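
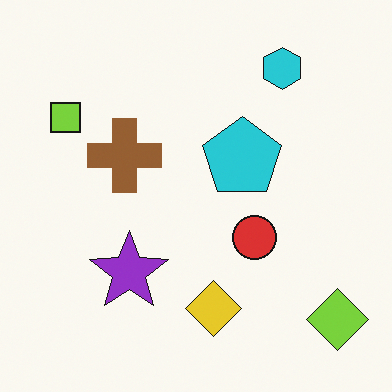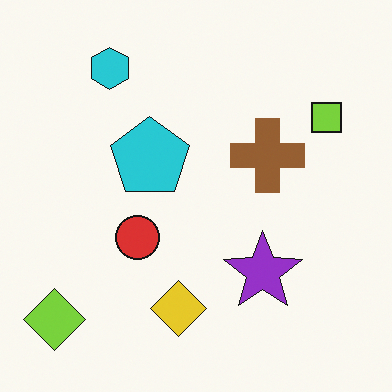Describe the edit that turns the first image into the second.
It was flipped horizontally (left ↔ right).

The lime diamond is in the bottom-right of the first image and the bottom-left of the second — shapes on opposite sides of the vertical midline have swapped in a mirror flip.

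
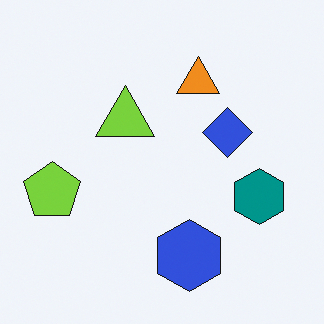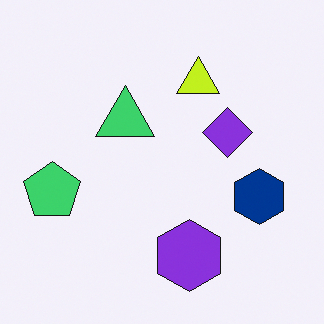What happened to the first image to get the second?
The image was hue-shifted by a small amount.

Every shape's color has rotated by the same amount around the hue wheel — a uniform hue shift.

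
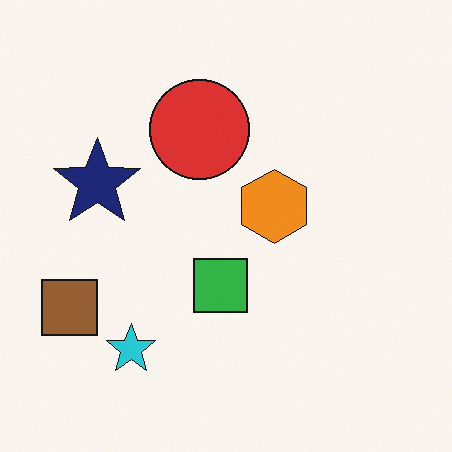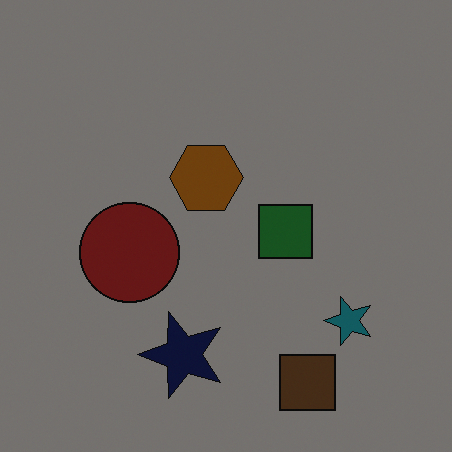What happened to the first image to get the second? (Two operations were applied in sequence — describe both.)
This is the original image darkened a lot, then rotated 90° counter-clockwise.

Every pixel — background and shapes alike — is uniformly darkened. The brown square sits in the bottom-left of the first image and the bottom-right of the second — consistent with a whole-image 90° counter-clockwise rotation.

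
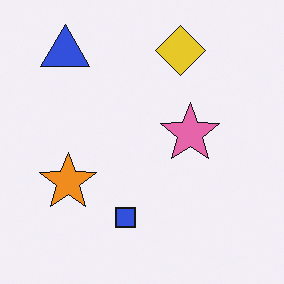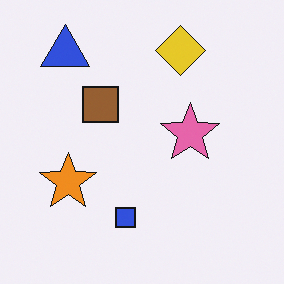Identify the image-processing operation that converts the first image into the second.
The image was overlaid with an additional brown square.

A brown square appears in the second image that is absent from the first.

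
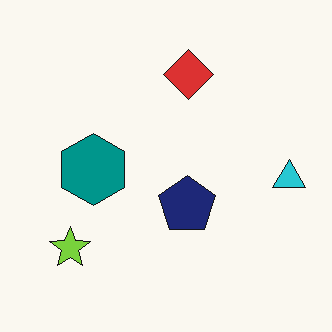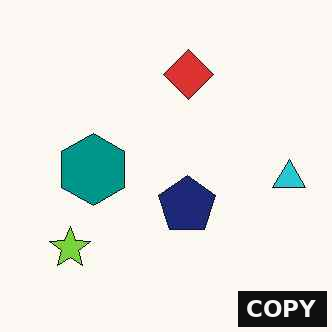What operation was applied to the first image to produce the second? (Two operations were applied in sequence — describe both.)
It was given moderate JPEG compression, then watermarked with the text "COPY" in the lower-right corner.

Blocky 8×8 compression artifacts appear around shape edges and the flat background shows ringing — characteristic JPEG degradation. A dark label reading "COPY" appears in the lower-right corner.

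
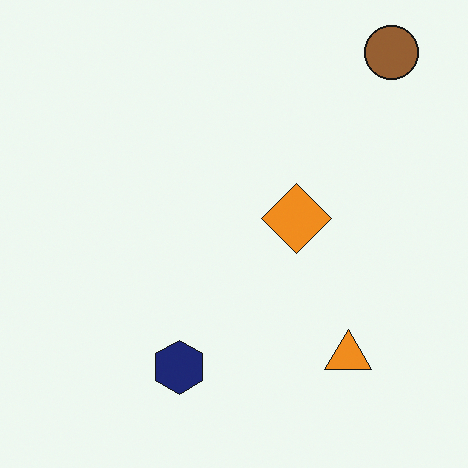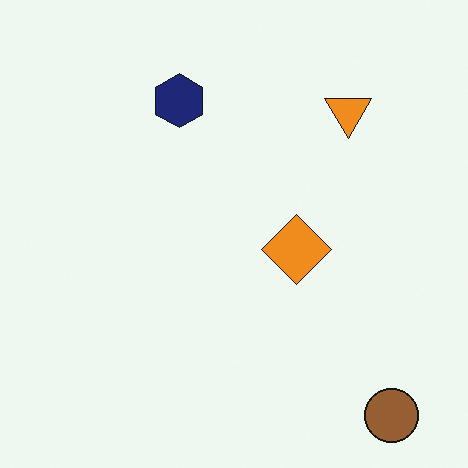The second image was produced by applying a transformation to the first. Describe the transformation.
The transformation is: flipped vertically (top ↔ bottom).

The brown circle is in the top-right of the first image and the bottom-right of the second — shapes on opposite sides of the horizontal midline have swapped in a mirror flip.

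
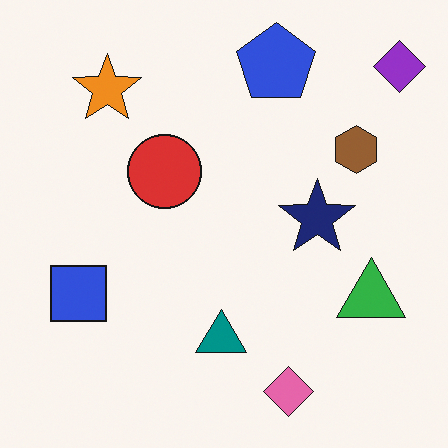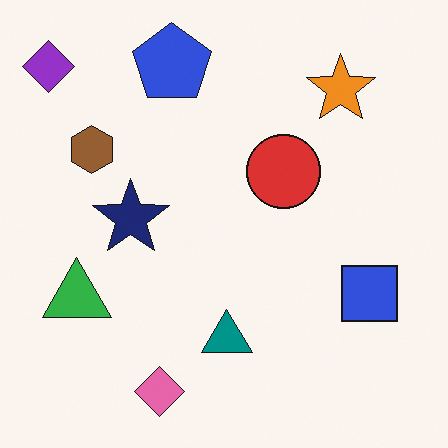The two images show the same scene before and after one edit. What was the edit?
The image was flipped horizontally (left ↔ right).

The purple diamond is in the top-right of the first image and the top-left of the second — shapes on opposite sides of the vertical midline have swapped in a mirror flip.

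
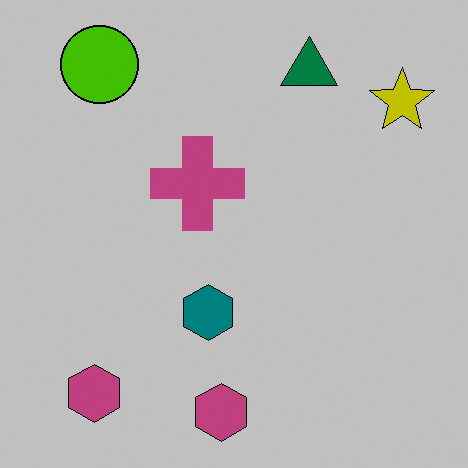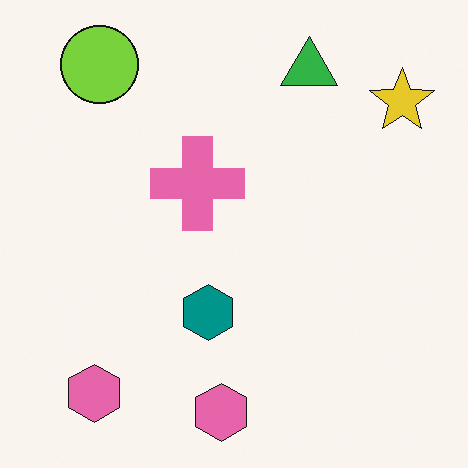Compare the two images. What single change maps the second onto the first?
It was aggressively posterized.

Each flat color has snapped to a coarser quantized level — most visibly, the near-white background has dropped to a flat grey.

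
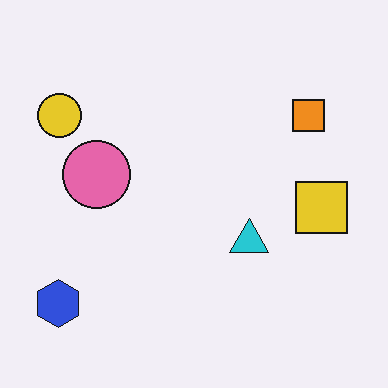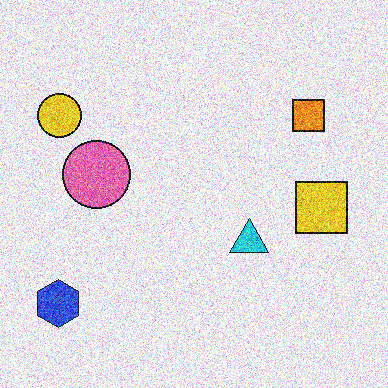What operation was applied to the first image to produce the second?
Degraded with a thick layer of grain.

Random speckle covers the whole image, including the flat background.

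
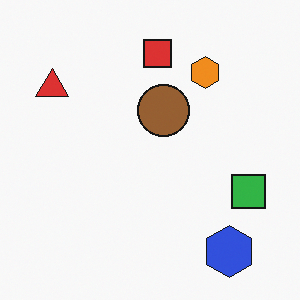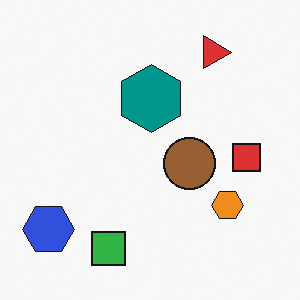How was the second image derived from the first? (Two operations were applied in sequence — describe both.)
The image was rotated 90° clockwise, then overlaid with an additional teal hexagon.

The blue hexagon sits in the bottom-right of the first image and the bottom-left of the second — consistent with a whole-image 90° clockwise rotation. A teal hexagon appears in the second image that is absent from the first.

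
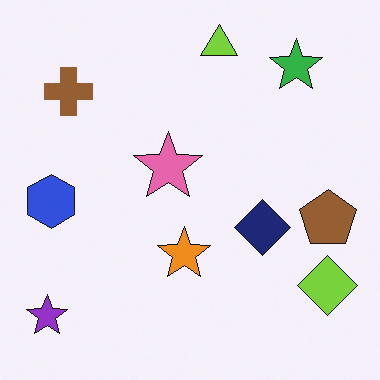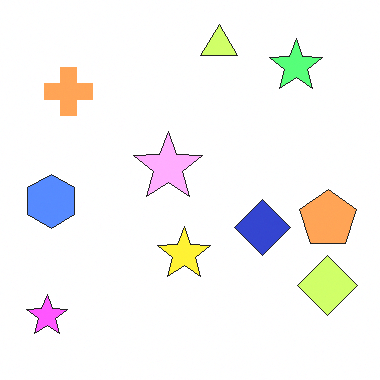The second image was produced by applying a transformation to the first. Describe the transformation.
This is the original image substantially brightened.

Every pixel — background and shapes alike — is uniformly brightened.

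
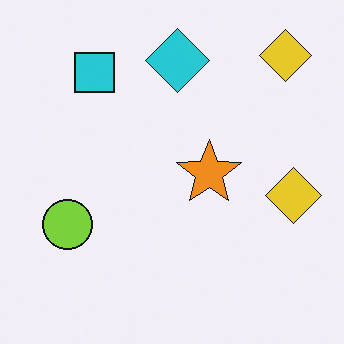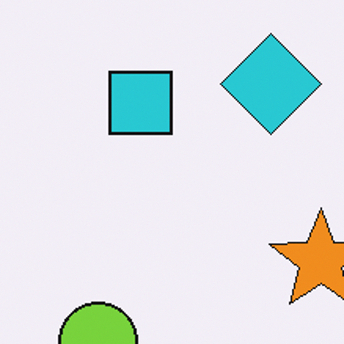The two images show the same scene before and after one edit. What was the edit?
It was cropped to a modestly smaller region and rescaled.

The visible shapes are larger and the field of view is narrower; shapes near the original edges may be partly or wholly outside the frame — a crop-and-rescale.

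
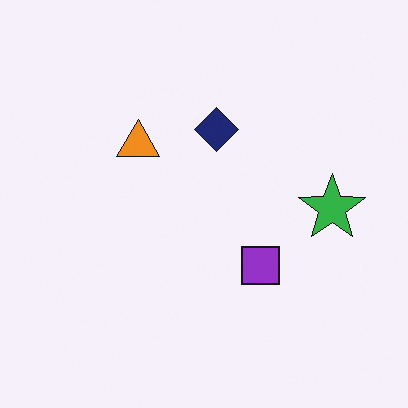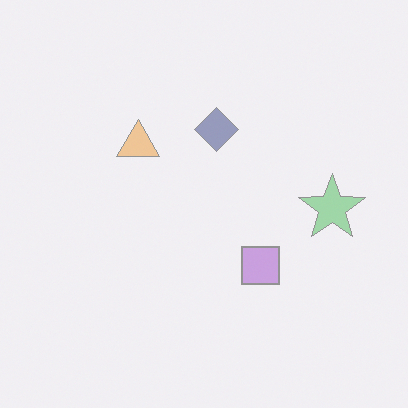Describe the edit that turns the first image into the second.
This is the original image washed out (contrast reduced).

Tones are pushed toward mid-grey across the whole image — a global contrast change.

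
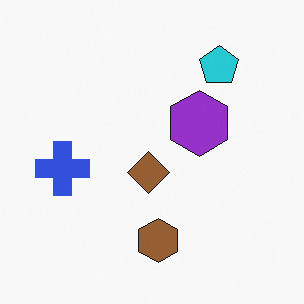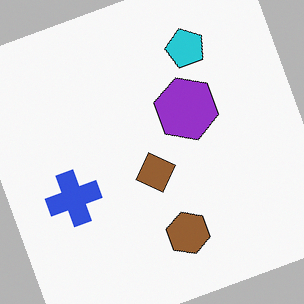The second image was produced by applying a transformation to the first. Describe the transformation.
The image was rotated counter-clockwise by a moderate amount.

Every shape is tilted by the same angle and the image corners show triangular fill wedges — a whole-image rotation by a non-right angle.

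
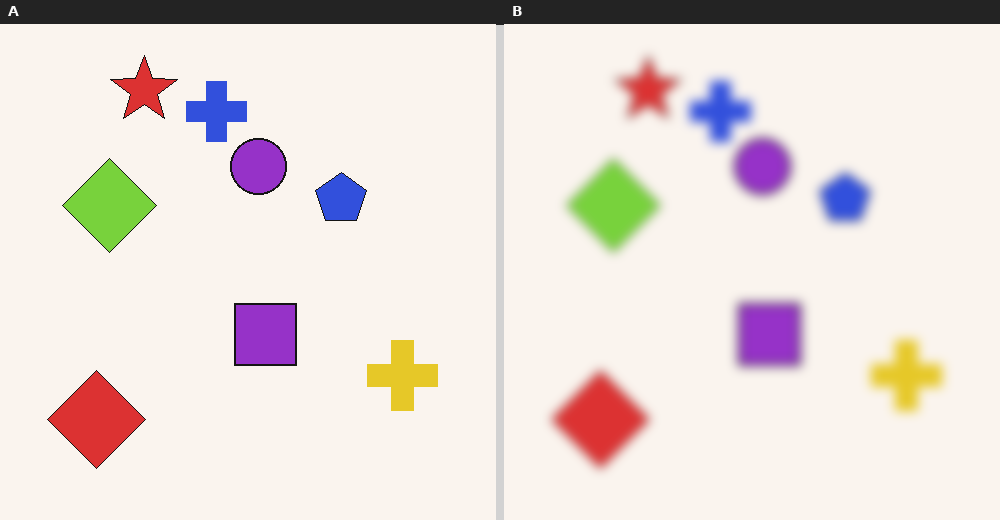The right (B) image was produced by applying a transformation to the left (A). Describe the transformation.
The right (B) image is the left (A) strongly gaussian-blurred.

Shape edges and outlines are uniformly softened across the whole image.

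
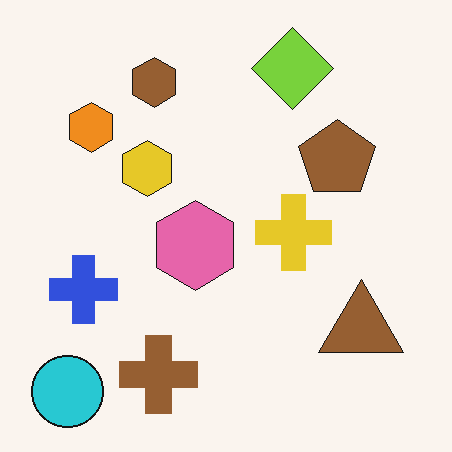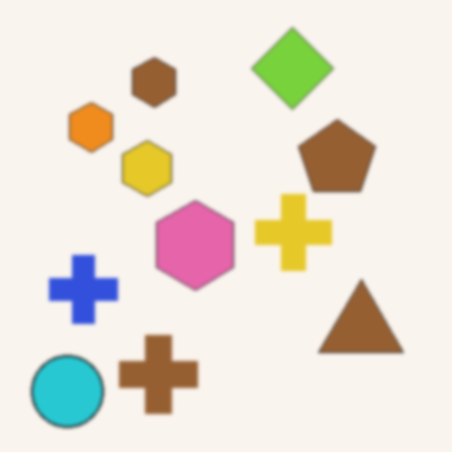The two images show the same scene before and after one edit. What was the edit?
It was slightly softened.

Shape edges and outlines are uniformly softened across the whole image.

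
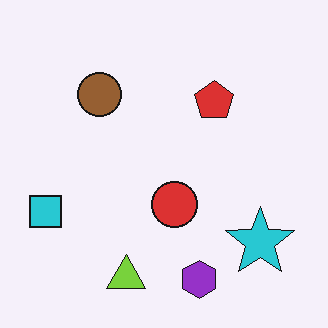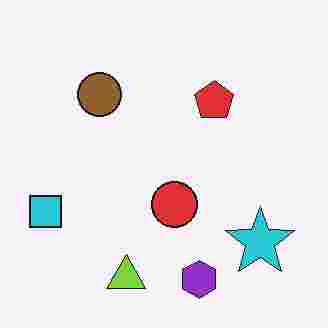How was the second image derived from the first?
Degraded with heavy JPEG compression.

Blocky 8×8 compression artifacts appear around shape edges and the flat background shows ringing — characteristic JPEG degradation.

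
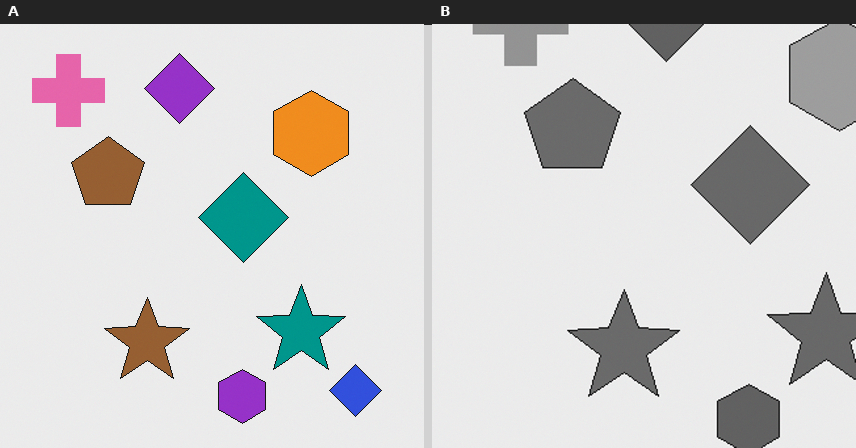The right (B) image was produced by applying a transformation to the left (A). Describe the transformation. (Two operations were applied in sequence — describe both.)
The right (B) image is the left (A) cropped to a modestly smaller region and rescaled, then converted to grayscale.

The visible shapes are larger and the field of view is narrower; shapes near the original edges may be partly or wholly outside the frame — a crop-and-rescale. All color is removed — every shape is now a shade of grey.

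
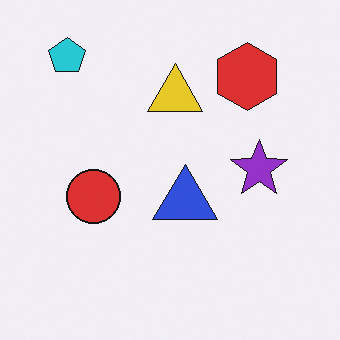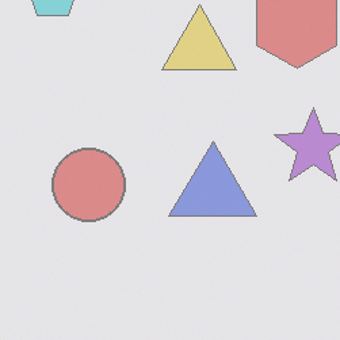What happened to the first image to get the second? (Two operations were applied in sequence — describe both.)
The second image is the first cropped to a modestly smaller region and rescaled, then washed out (contrast reduced).

The visible shapes are larger and the field of view is narrower; shapes near the original edges may be partly or wholly outside the frame — a crop-and-rescale. Tones are pushed toward mid-grey across the whole image — a global contrast change.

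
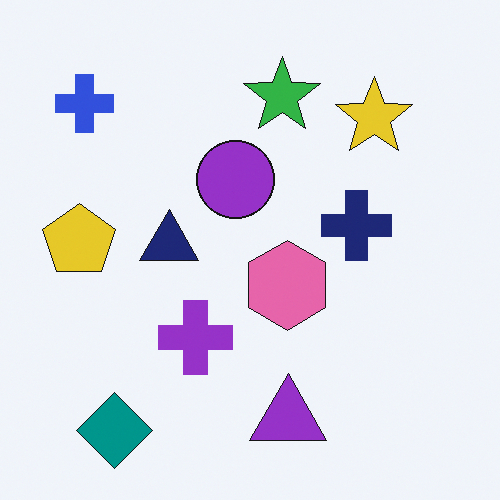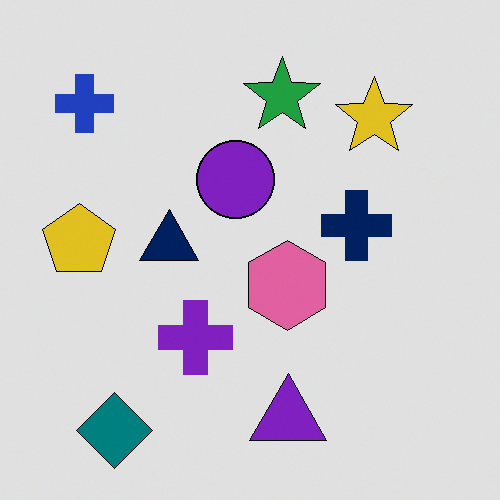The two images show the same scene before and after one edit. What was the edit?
This is the original image posterized to a reduced palette.

Each flat color has snapped to a coarser quantized level — most visibly, the near-white background has dropped to a flat grey.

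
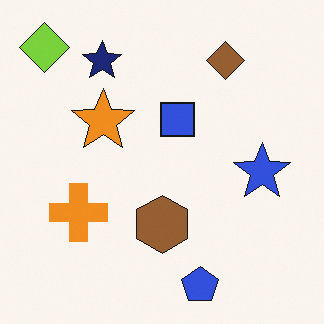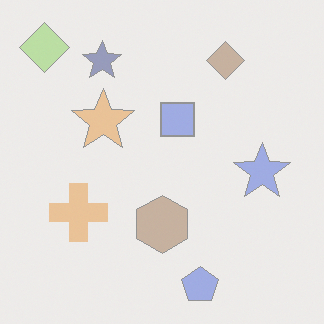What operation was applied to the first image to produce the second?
The image was given much lower contrast.

Tones are pushed toward mid-grey across the whole image — a global contrast change.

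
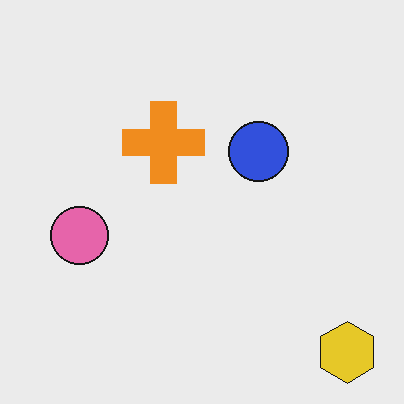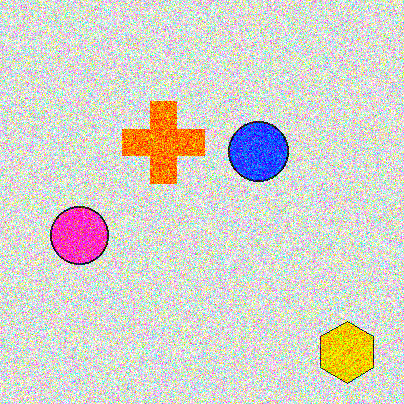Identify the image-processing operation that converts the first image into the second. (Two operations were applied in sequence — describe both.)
The transformation is: degraded with strong gaussian noise, then made much more vivid (saturation change).

Random speckle covers the whole image, including the flat background. All colors are more vivid — a global saturation change.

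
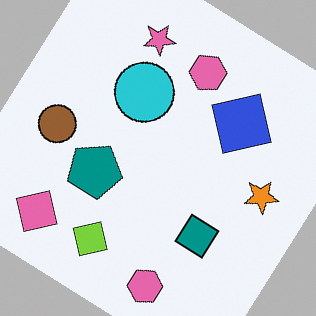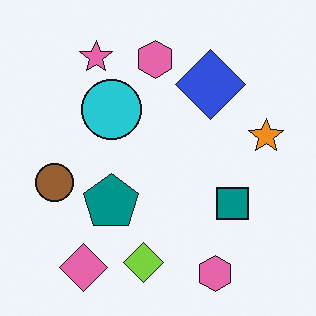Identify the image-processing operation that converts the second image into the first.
It was rotated clockwise by a large amount — several tens of degrees.

Every shape is tilted by the same angle and the image corners show triangular fill wedges — a whole-image rotation by a non-right angle.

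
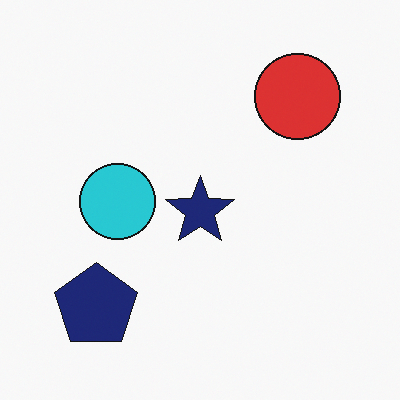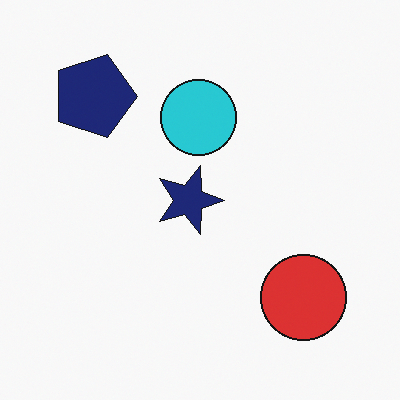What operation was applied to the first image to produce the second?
This is the original image rotated 90° clockwise.

The navy pentagon sits in the bottom-left of the first image and the top-left of the second — consistent with a whole-image 90° clockwise rotation.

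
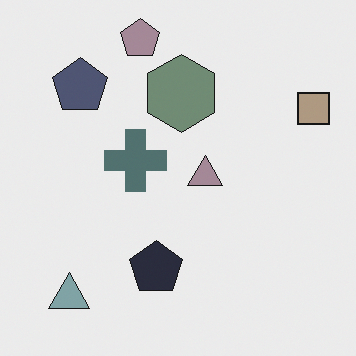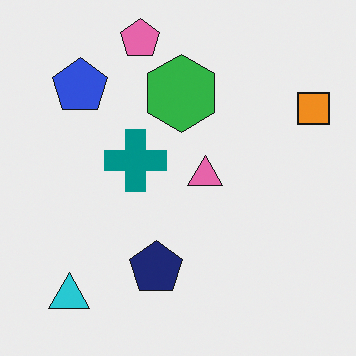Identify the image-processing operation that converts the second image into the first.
It was heavily desaturated.

All colors are more muted and greyish — a global saturation change.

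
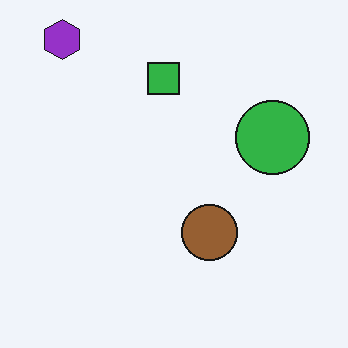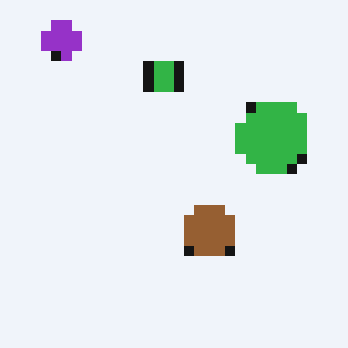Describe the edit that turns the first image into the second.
The second image is the first coarsely pixelated.

Shapes are reduced to large square blocks; fine edges and outlines are lost — a downscale-then-upscale (mosaic) effect.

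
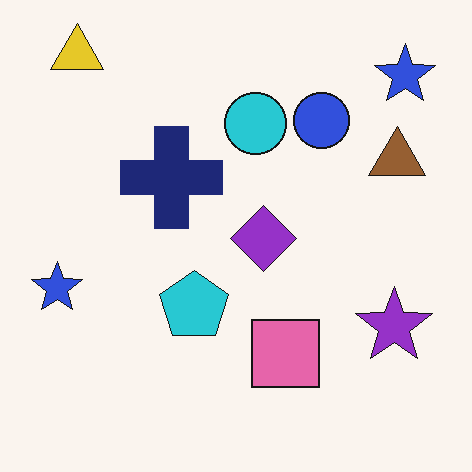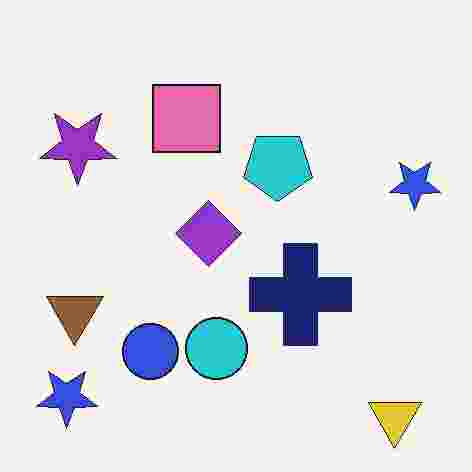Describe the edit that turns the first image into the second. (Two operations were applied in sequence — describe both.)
Rotated 180°, then degraded with heavy JPEG compression.

The yellow triangle sits in the top-left of the first image and the bottom-right of the second — consistent with a whole-image 180° rotation. Blocky 8×8 compression artifacts appear around shape edges and the flat background shows ringing — characteristic JPEG degradation.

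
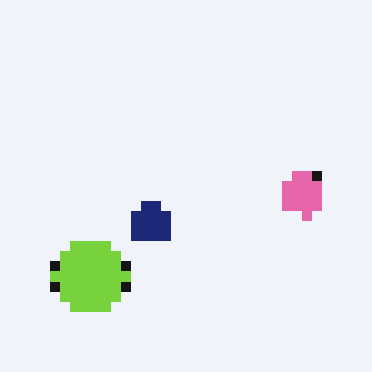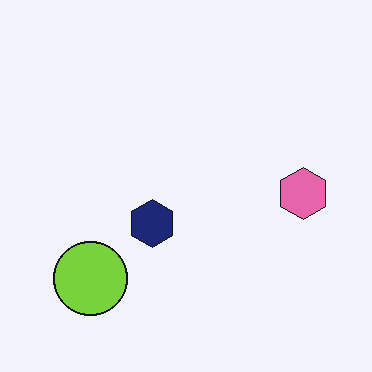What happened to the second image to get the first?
Coarsely pixelated.

Shapes are reduced to large square blocks; fine edges and outlines are lost — a downscale-then-upscale (mosaic) effect.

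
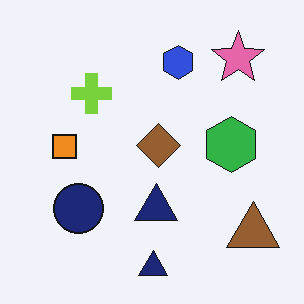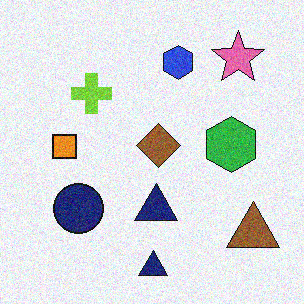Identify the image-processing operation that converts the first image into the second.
This is the original image degraded with visible gaussian noise.

Random speckle covers the whole image, including the flat background.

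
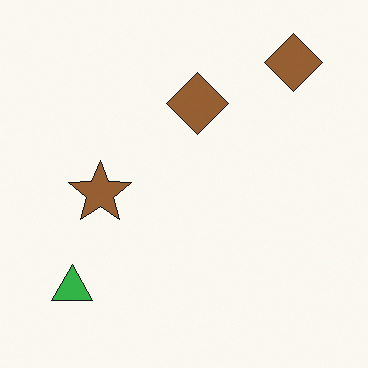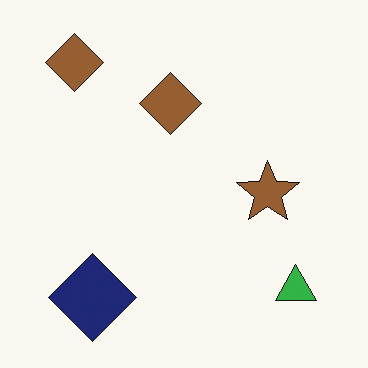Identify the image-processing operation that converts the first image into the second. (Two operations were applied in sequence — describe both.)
The transformation is: flipped horizontally (left ↔ right), then overlaid with an additional navy diamond.

The green triangle is in the bottom-left of the first image and the bottom-right of the second — shapes on opposite sides of the vertical midline have swapped in a mirror flip. A navy diamond appears in the second image that is absent from the first.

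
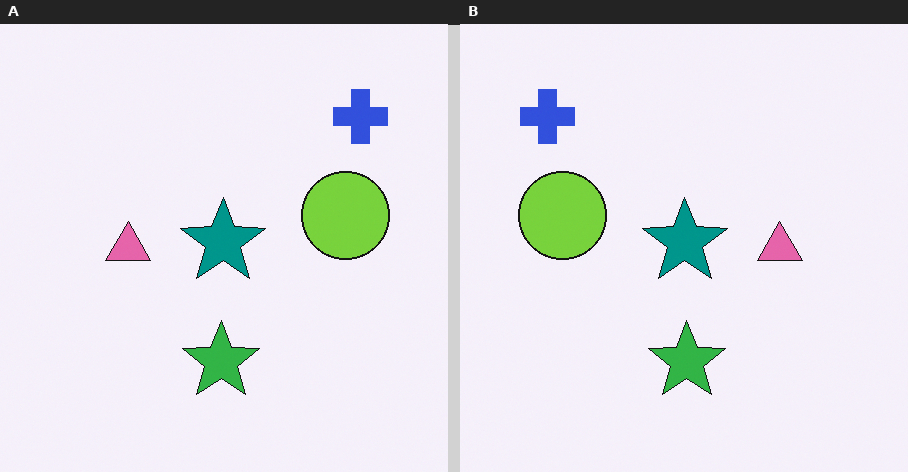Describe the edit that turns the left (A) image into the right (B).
Flipped horizontally (left ↔ right).

The blue cross is in the top-right of the left (A) image and the top-left of the right (B) — shapes on opposite sides of the vertical midline have swapped in a mirror flip.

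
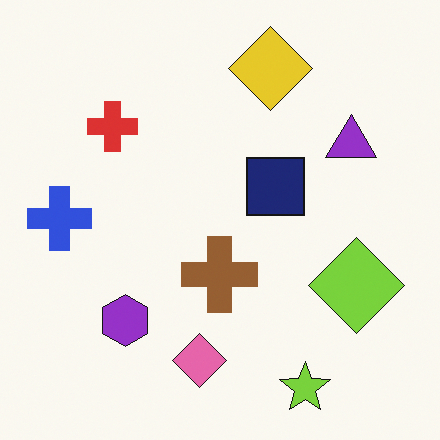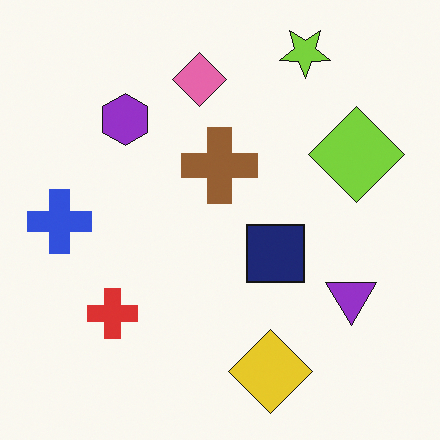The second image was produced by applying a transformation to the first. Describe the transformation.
The second image is the first flipped vertically (top ↔ bottom).

The lime star is in the bottom-right of the first image and the top-right of the second — shapes on opposite sides of the horizontal midline have swapped in a mirror flip.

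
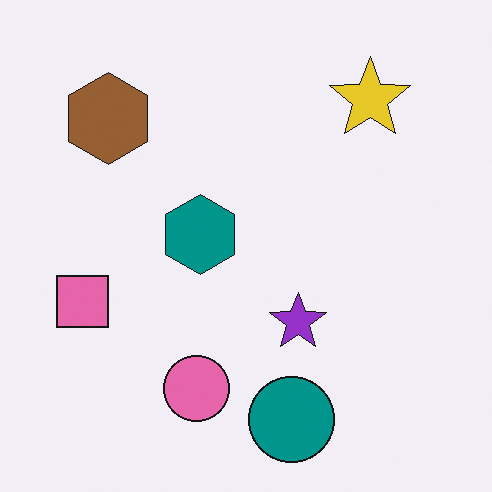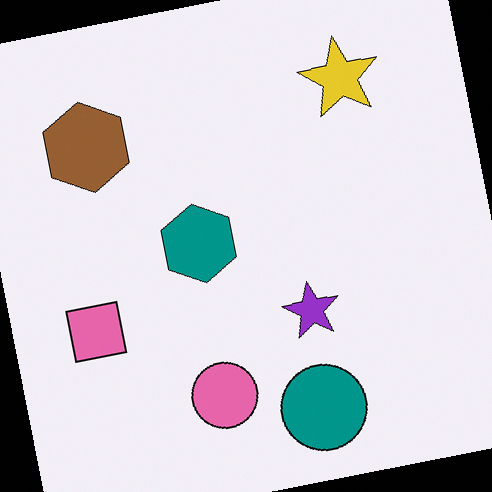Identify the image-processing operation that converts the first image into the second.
The transformation is: rotated counter-clockwise by a small amount.

Every shape is tilted by the same angle and the image corners show triangular fill wedges — a whole-image rotation by a non-right angle.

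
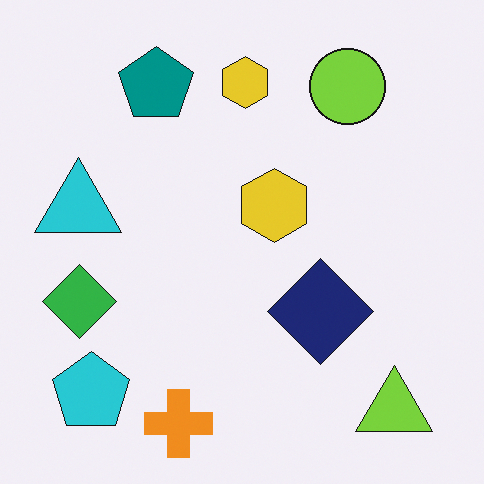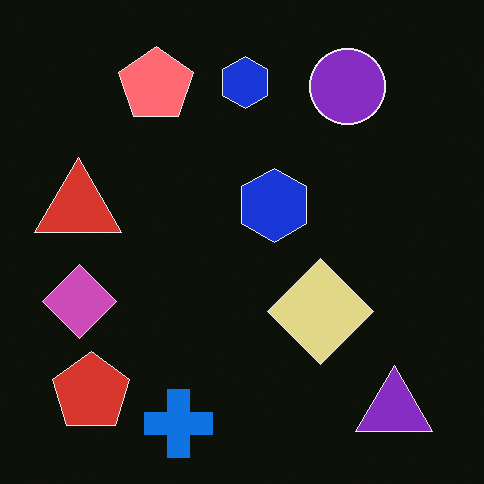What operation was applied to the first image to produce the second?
The transformation is: color-inverted (negative).

The light background has become dark and every shape's color is its complement — a photographic negative.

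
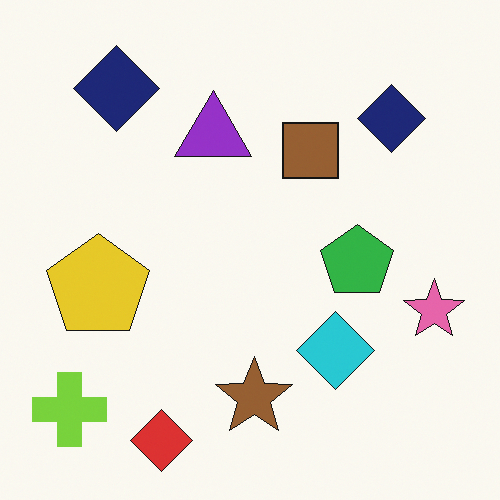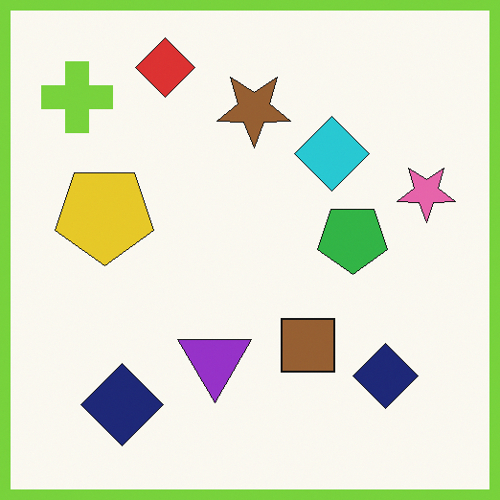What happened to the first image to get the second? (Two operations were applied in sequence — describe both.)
This is the original image flipped vertically (top ↔ bottom), then framed with a lime border.

The red diamond is in the bottom-left of the first image and the top-left of the second — shapes on opposite sides of the horizontal midline have swapped in a mirror flip. A solid lime frame runs around the edge of the second image, with the content slightly shrunk inside it.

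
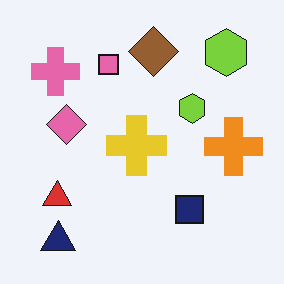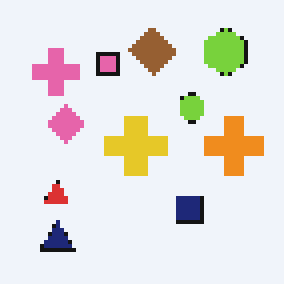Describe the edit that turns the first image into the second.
It was lightly pixelated (a mild mosaic effect).

Shapes are reduced to large square blocks; fine edges and outlines are lost — a downscale-then-upscale (mosaic) effect.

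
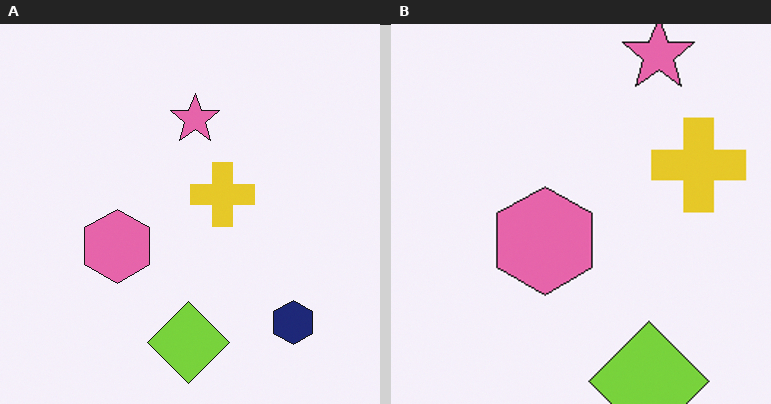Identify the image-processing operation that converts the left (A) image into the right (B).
The transformation is: cropped slightly and scaled back up.

The visible shapes are larger and the field of view is narrower; shapes near the original edges may be partly or wholly outside the frame — a crop-and-rescale.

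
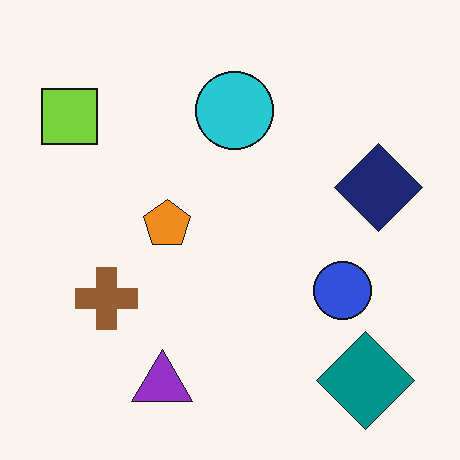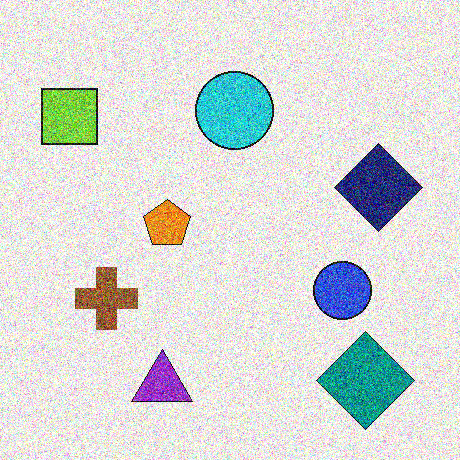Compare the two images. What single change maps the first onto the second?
The transformation is: degraded with heavy additive noise.

Random speckle covers the whole image, including the flat background.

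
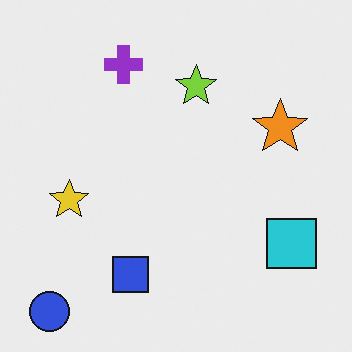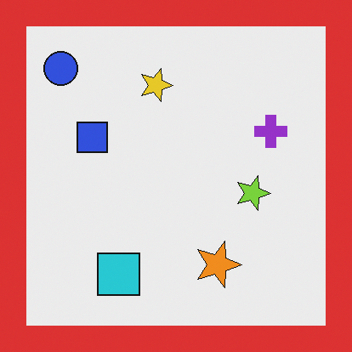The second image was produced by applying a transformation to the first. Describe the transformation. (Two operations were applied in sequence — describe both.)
The second image is the first rotated 90° clockwise, then framed with a red border.

The blue circle sits in the bottom-left of the first image and the top-left of the second — consistent with a whole-image 90° clockwise rotation. A solid red frame runs around the edge of the second image, with the content slightly shrunk inside it.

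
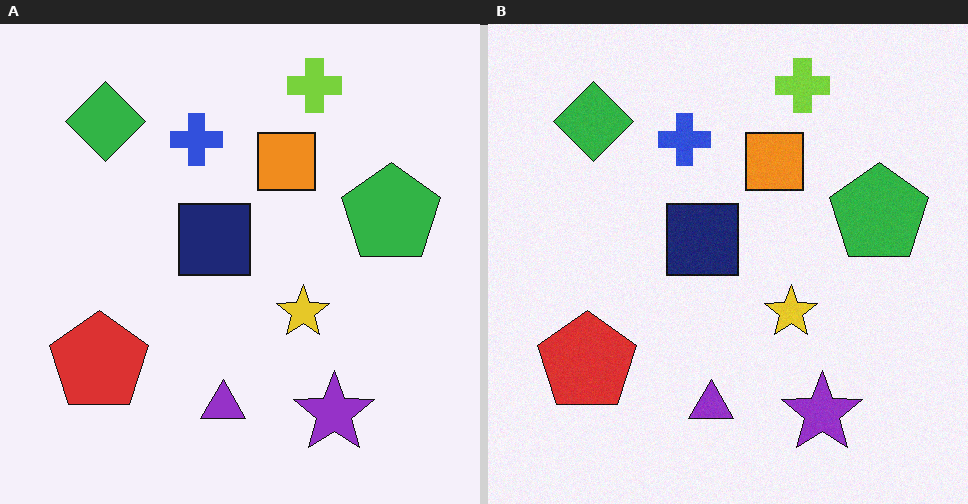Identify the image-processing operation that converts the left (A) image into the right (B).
The image was degraded with subtle gaussian noise.

Random speckle covers the whole image, including the flat background.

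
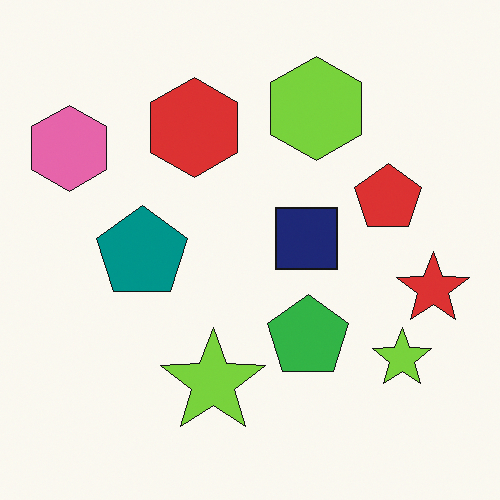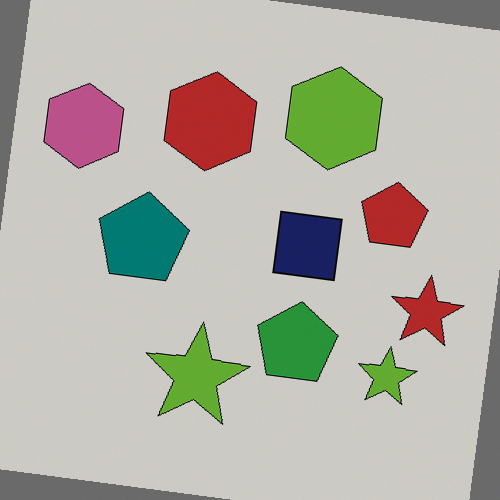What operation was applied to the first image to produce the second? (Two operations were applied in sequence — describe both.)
The second image is the first rotated clockwise by a small amount, then slightly darkened.

Every shape is tilted by the same angle and the image corners show triangular fill wedges — a whole-image rotation by a non-right angle. Every pixel — background and shapes alike — is uniformly darkened.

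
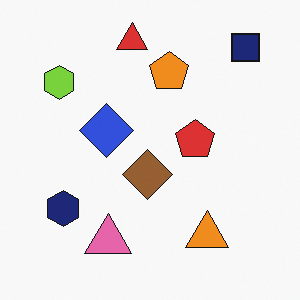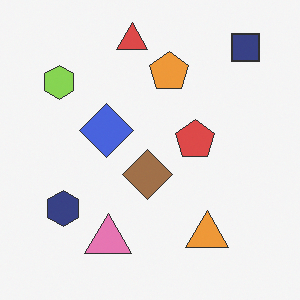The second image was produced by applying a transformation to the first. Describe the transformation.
It was given slightly reduced contrast.

Tones are pushed toward mid-grey across the whole image — a global contrast change.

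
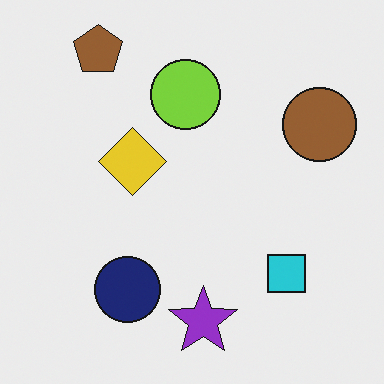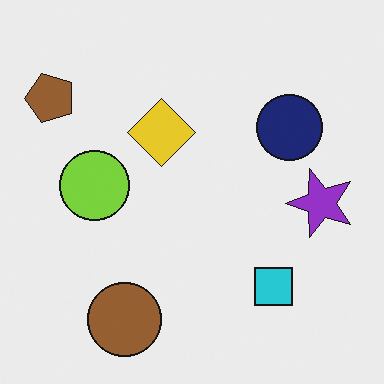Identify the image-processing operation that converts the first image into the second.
It was transposed (reflected across the top-left ↔ bottom-right diagonal).

Shapes have swapped their row and column positions — what was in the top-right is now in the bottom-left — a diagonal reflection.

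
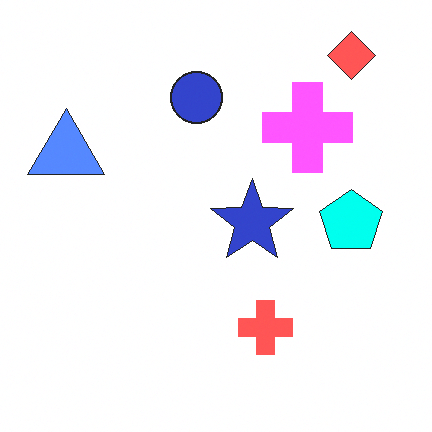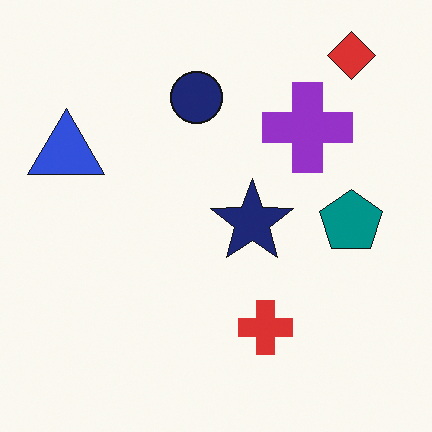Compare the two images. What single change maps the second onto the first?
The first image is the second substantially brightened.

Every pixel — background and shapes alike — is uniformly brightened.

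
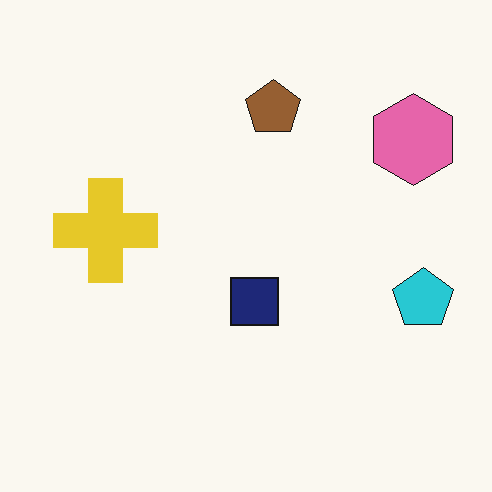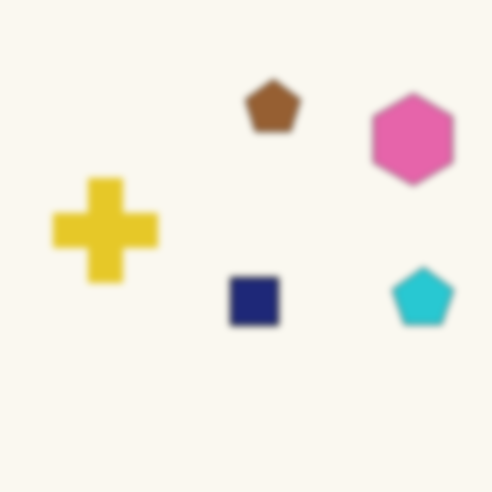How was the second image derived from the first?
It was moderately blurred.

Shape edges and outlines are uniformly softened across the whole image.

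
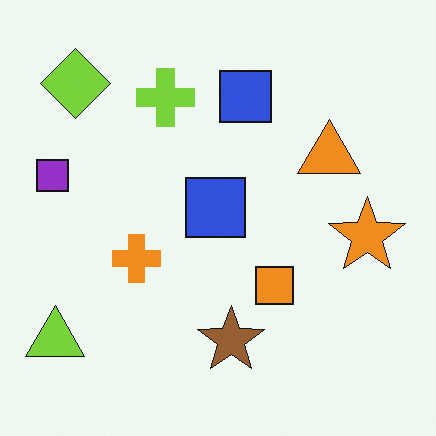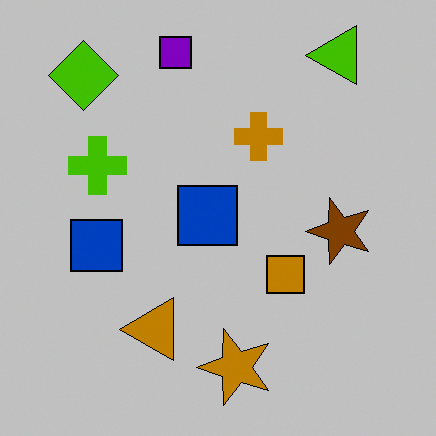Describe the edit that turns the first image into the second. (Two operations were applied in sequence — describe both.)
Aggressively posterized, then transposed (reflected across the top-left ↔ bottom-right diagonal).

Each flat color has snapped to a coarser quantized level — most visibly, the near-white background has dropped to a flat grey. Shapes have swapped their row and column positions — what was in the top-right is now in the bottom-left — a diagonal reflection.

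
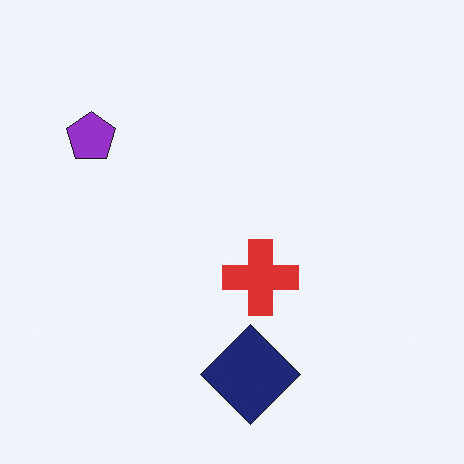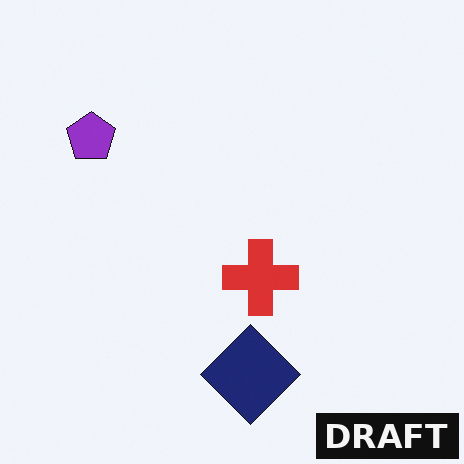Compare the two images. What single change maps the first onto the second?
The second image is the first watermarked with the text "DRAFT" in the lower-right corner.

A dark label reading "DRAFT" appears in the lower-right corner.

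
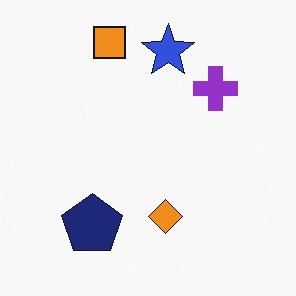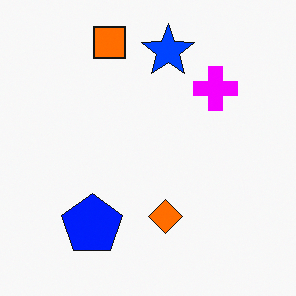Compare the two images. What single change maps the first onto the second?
The second image is the first heavily oversaturated.

All colors are more vivid — a global saturation change.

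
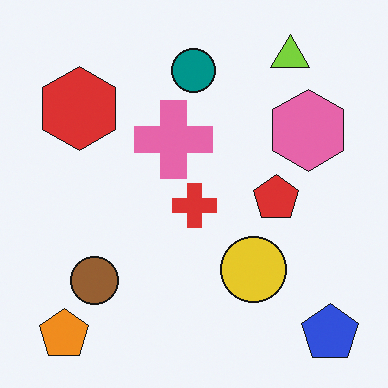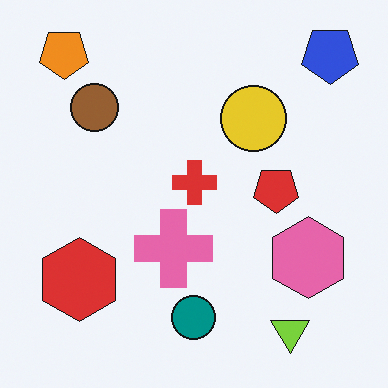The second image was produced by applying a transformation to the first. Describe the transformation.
It was flipped vertically (top ↔ bottom).

The orange pentagon is in the bottom-left of the first image and the top-left of the second — shapes on opposite sides of the horizontal midline have swapped in a mirror flip.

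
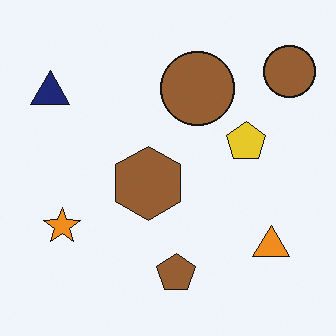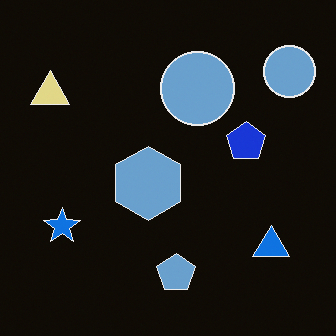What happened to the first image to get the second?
It was color-inverted (negative).

The light background has become dark and every shape's color is its complement — a photographic negative.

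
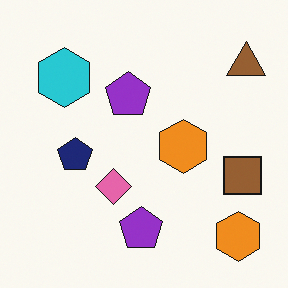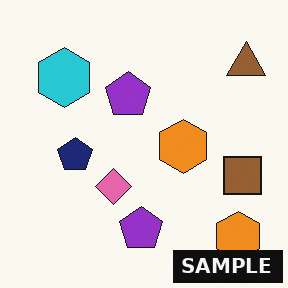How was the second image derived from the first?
The image was watermarked with the text "SAMPLE" in the lower-right corner.

A dark label reading "SAMPLE" appears in the lower-right corner.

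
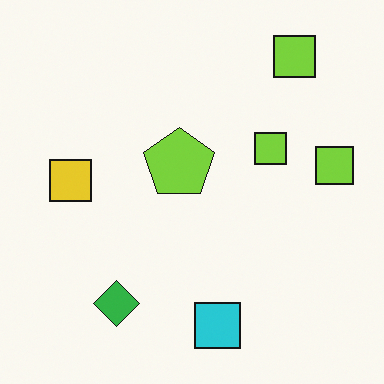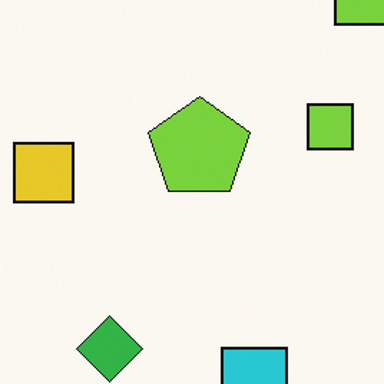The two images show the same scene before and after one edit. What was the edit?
This is the original image cropped slightly and scaled back up.

The visible shapes are larger and the field of view is narrower; shapes near the original edges may be partly or wholly outside the frame — a crop-and-rescale.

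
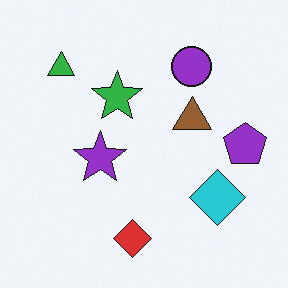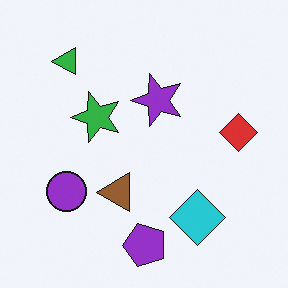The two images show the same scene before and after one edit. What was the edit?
This is the original image transposed (reflected across the top-left ↔ bottom-right diagonal).

Shapes have swapped their row and column positions — what was in the top-right is now in the bottom-left — a diagonal reflection.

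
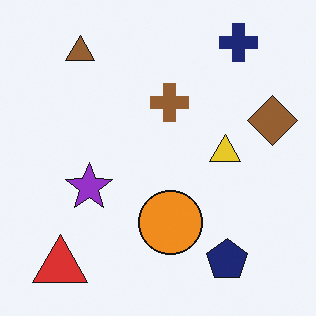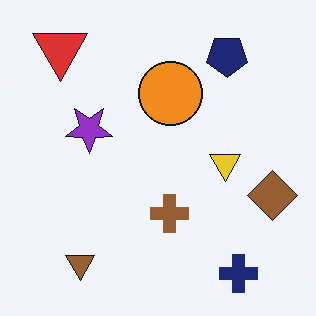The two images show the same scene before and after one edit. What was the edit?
The second image is the first flipped vertically (top ↔ bottom).

The navy cross is in the top-right of the first image and the bottom-right of the second — shapes on opposite sides of the horizontal midline have swapped in a mirror flip.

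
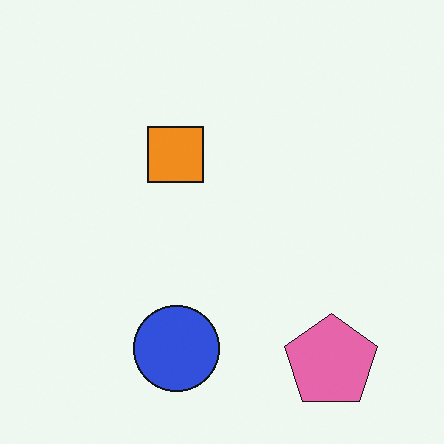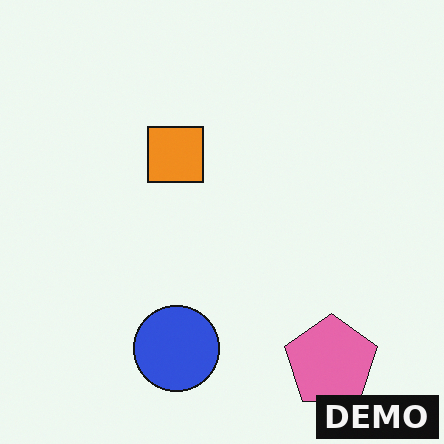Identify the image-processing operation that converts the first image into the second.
The image was watermarked with the text "DEMO" in the lower-right corner.

A dark label reading "DEMO" appears in the lower-right corner.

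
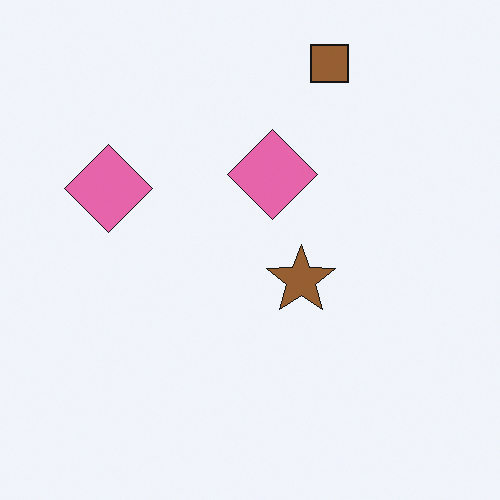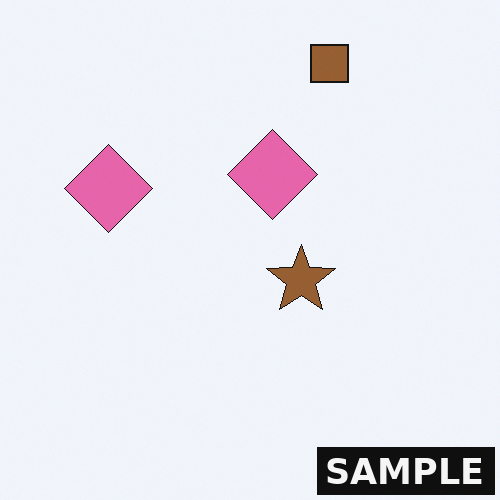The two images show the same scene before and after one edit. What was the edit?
The transformation is: watermarked with the text "SAMPLE" in the lower-right corner.

A dark label reading "SAMPLE" appears in the lower-right corner.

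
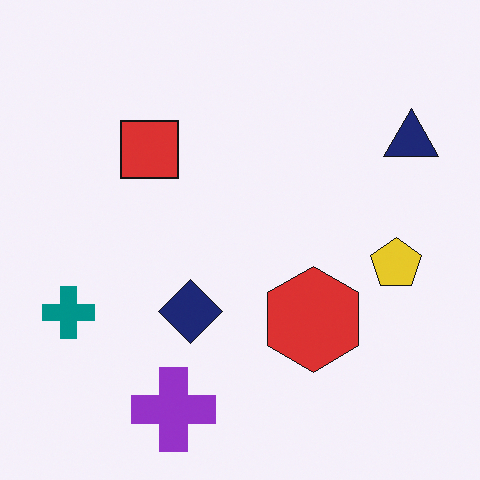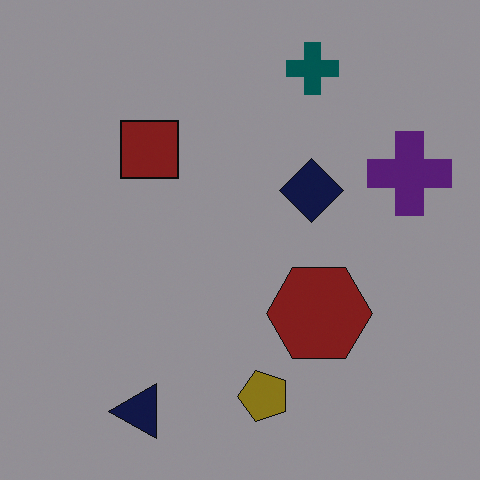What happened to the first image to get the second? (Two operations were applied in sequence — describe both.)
The image was substantially darkened, then transposed (reflected across the top-left ↔ bottom-right diagonal).

Every pixel — background and shapes alike — is uniformly darkened. Shapes have swapped their row and column positions — what was in the top-right is now in the bottom-left — a diagonal reflection.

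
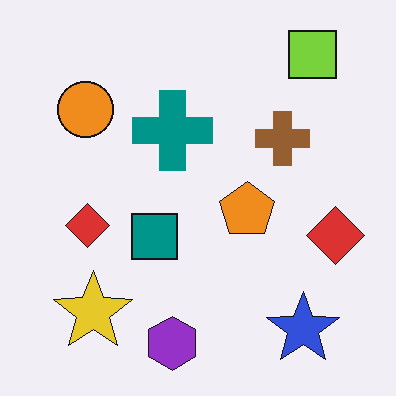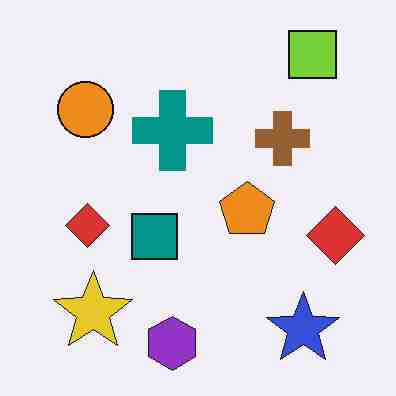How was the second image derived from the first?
The second image is the first degraded with heavy JPEG compression.

Blocky 8×8 compression artifacts appear around shape edges and the flat background shows ringing — characteristic JPEG degradation.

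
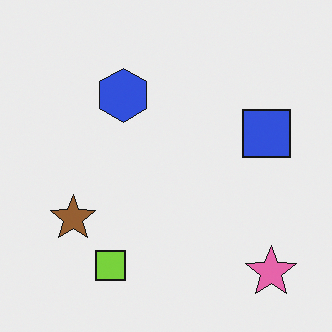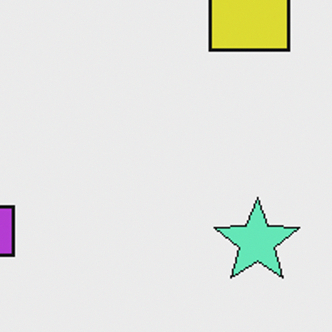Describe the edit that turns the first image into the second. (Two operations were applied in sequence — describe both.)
Hue-shifted by a large amount, then cropped to a noticeably smaller region and rescaled.

Every shape's color has rotated by the same amount around the hue wheel — a uniform hue shift. The visible shapes are larger and the field of view is narrower; shapes near the original edges may be partly or wholly outside the frame — a crop-and-rescale.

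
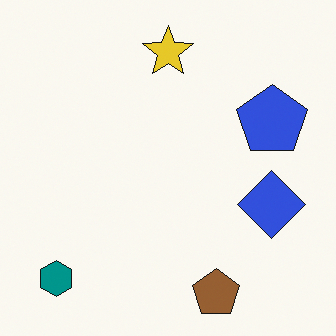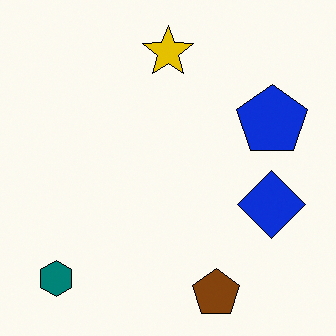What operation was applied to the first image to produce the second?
It was given slightly increased contrast.

Tones are pushed away from mid-grey across the whole image — a global contrast change.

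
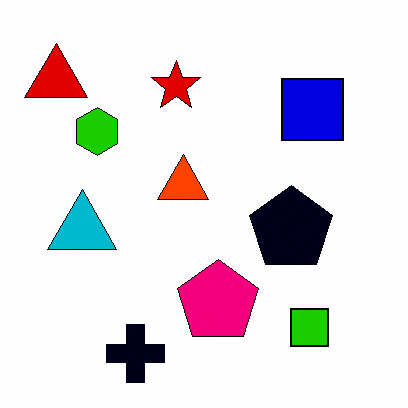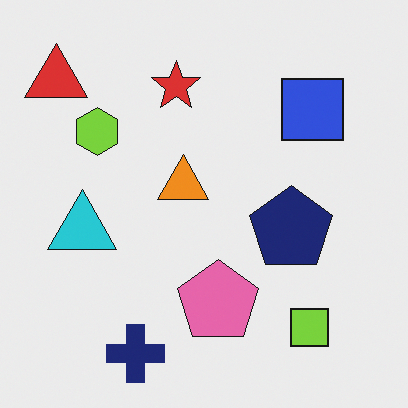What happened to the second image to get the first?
This is the original image boosted in contrast.

Tones are pushed away from mid-grey across the whole image — a global contrast change.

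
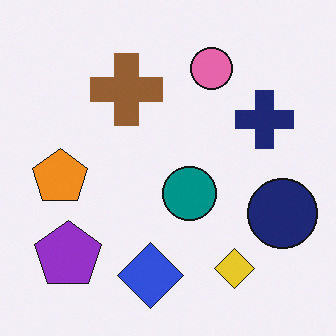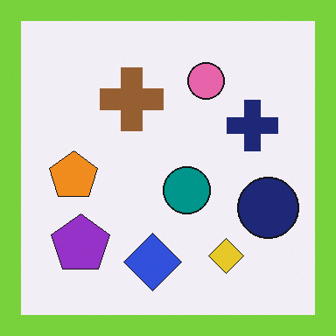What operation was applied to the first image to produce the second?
The transformation is: framed with a lime border.

A solid lime frame runs around the edge of the second image, with the content slightly shrunk inside it.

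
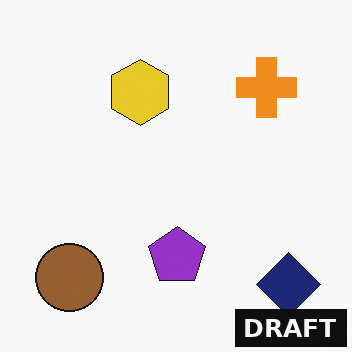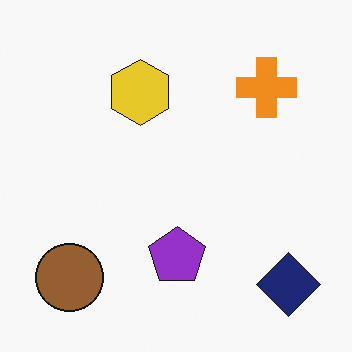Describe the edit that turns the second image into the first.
The image was watermarked with the text "DRAFT" in the lower-right corner.

A dark label reading "DRAFT" appears in the lower-right corner.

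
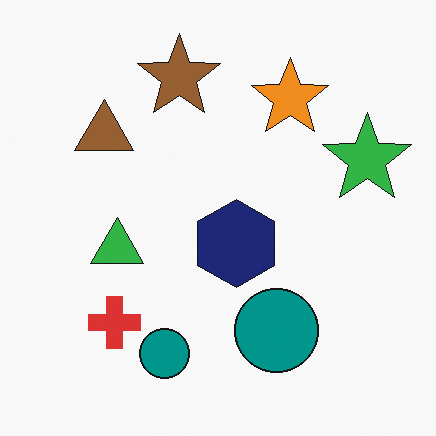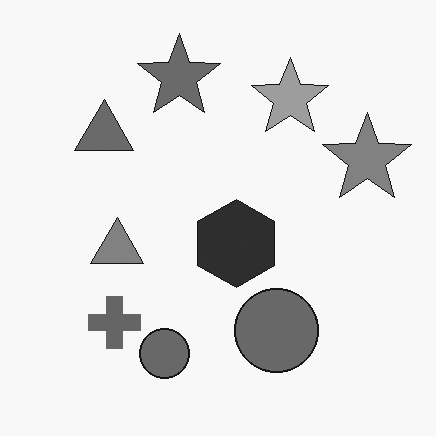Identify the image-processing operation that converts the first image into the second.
The transformation is: converted to grayscale.

All color is removed — every shape is now a shade of grey.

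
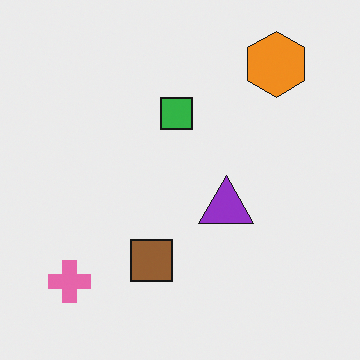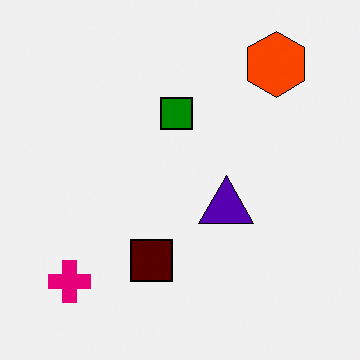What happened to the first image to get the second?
Boosted in contrast.

Tones are pushed away from mid-grey across the whole image — a global contrast change.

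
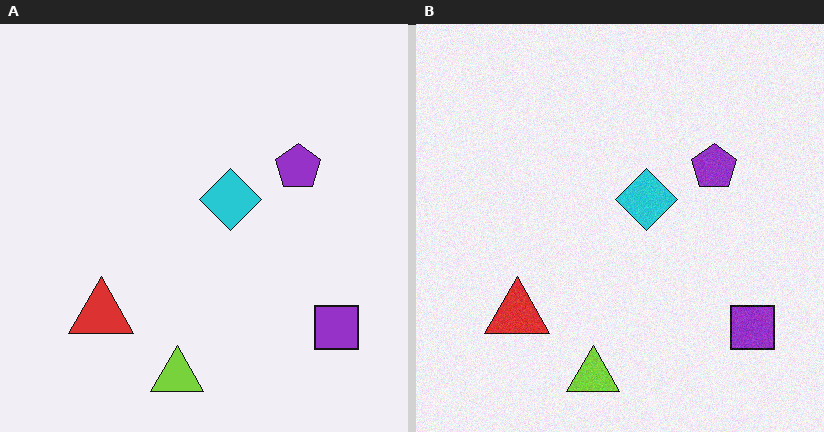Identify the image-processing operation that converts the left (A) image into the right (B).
The image was degraded with a light layer of grain.

Random speckle covers the whole image, including the flat background.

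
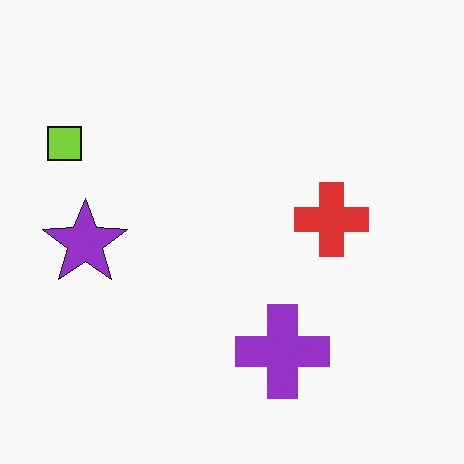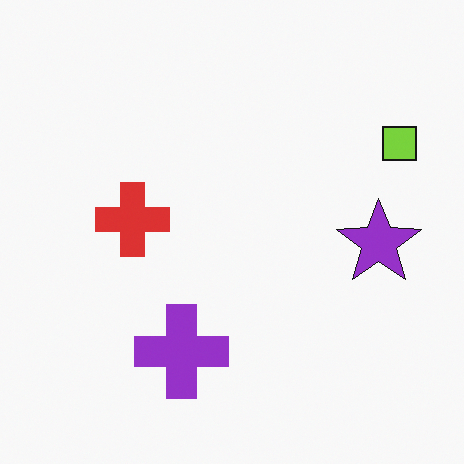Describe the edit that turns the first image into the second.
It was flipped horizontally (left ↔ right).

The lime square is in the top-left of the first image and the top-right of the second — shapes on opposite sides of the vertical midline have swapped in a mirror flip.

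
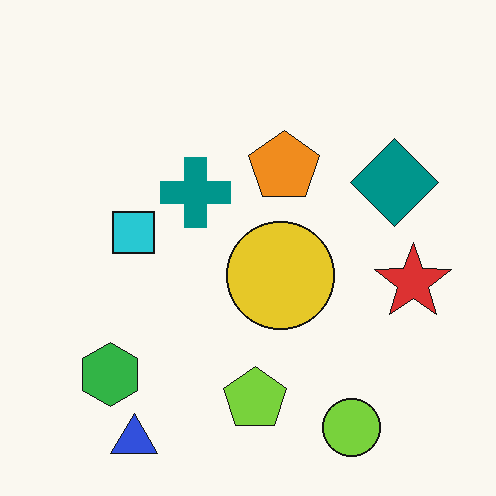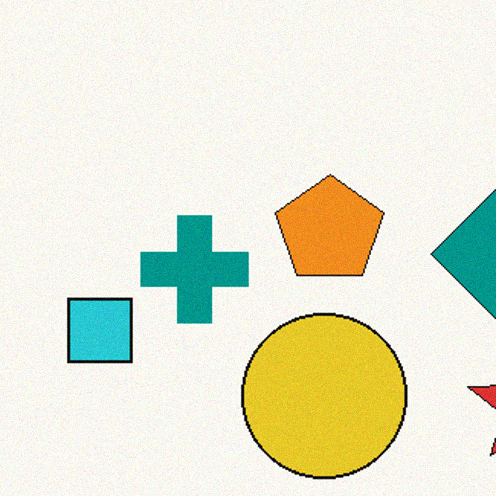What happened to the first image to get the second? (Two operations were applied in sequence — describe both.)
Cropped slightly and scaled back up, then degraded with light additive noise.

The visible shapes are larger and the field of view is narrower; shapes near the original edges may be partly or wholly outside the frame — a crop-and-rescale. Random speckle covers the whole image, including the flat background.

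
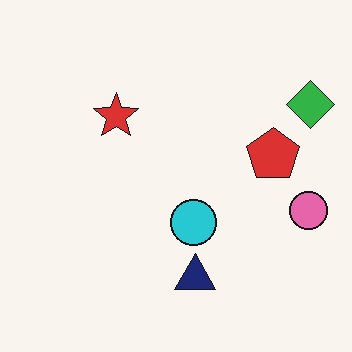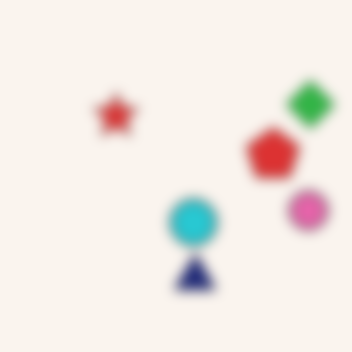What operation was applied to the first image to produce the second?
Heavily blurred.

Shape edges and outlines are uniformly softened across the whole image.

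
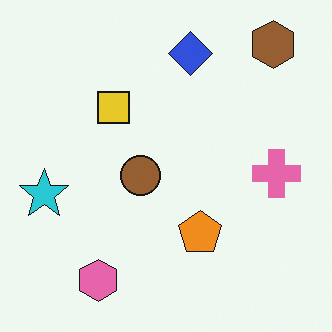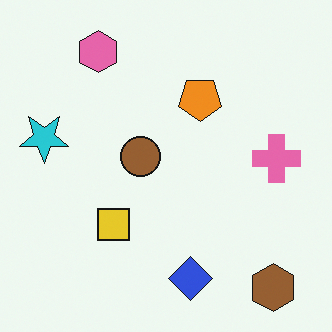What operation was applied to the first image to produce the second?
The transformation is: flipped vertically (top ↔ bottom).

The brown hexagon is in the top-right of the first image and the bottom-right of the second — shapes on opposite sides of the horizontal midline have swapped in a mirror flip.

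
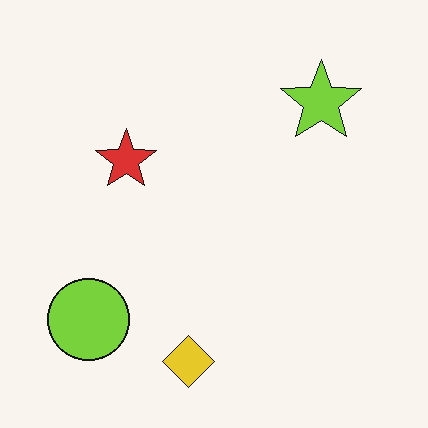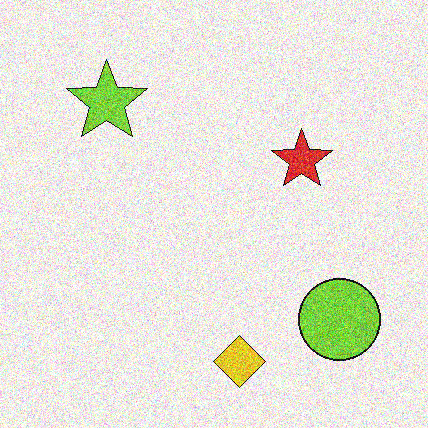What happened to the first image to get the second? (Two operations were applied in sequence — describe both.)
The second image is the first degraded with strong gaussian noise, then flipped horizontally (left ↔ right).

Random speckle covers the whole image, including the flat background. The lime circle is in the bottom-left of the first image and the bottom-right of the second — shapes on opposite sides of the vertical midline have swapped in a mirror flip.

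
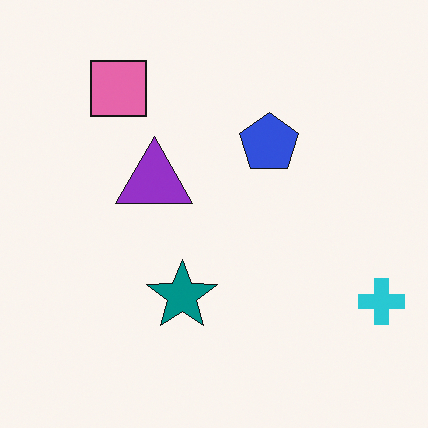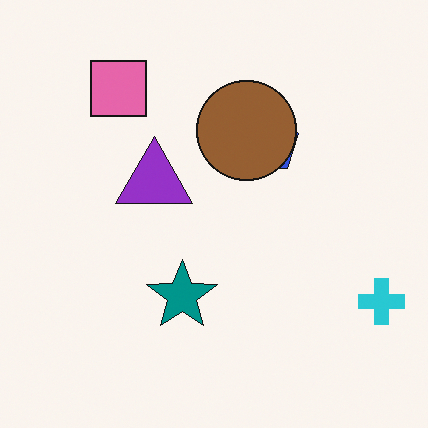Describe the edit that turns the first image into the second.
It was overlaid with an additional brown circle.

A brown circle appears in the second image that is absent from the first.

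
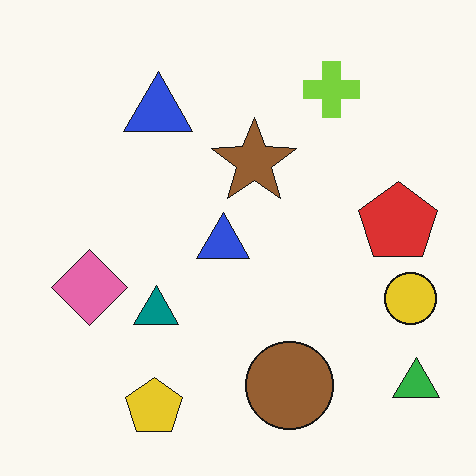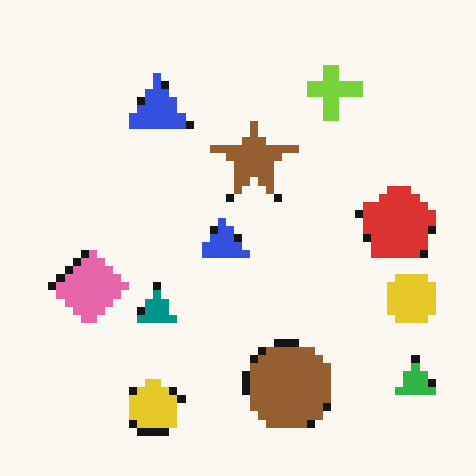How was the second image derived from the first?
The image was moderately pixelated.

Shapes are reduced to large square blocks; fine edges and outlines are lost — a downscale-then-upscale (mosaic) effect.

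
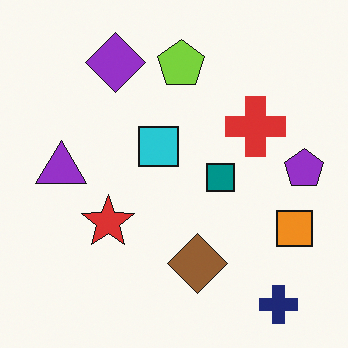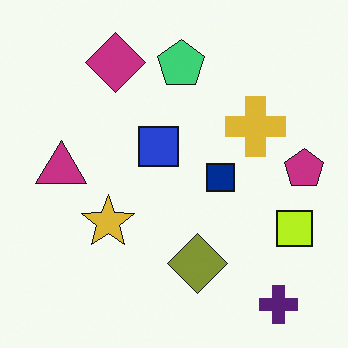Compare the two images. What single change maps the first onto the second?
The second image is the first hue-shifted by a small amount.

Every shape's color has rotated by the same amount around the hue wheel — a uniform hue shift.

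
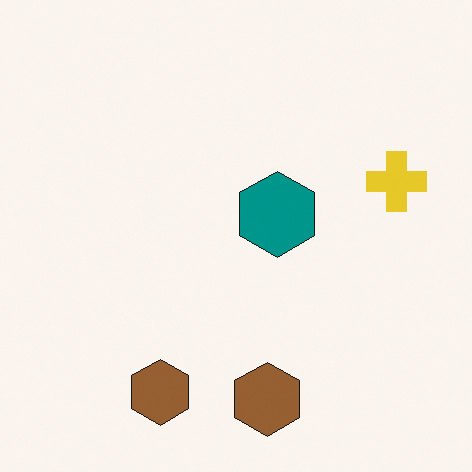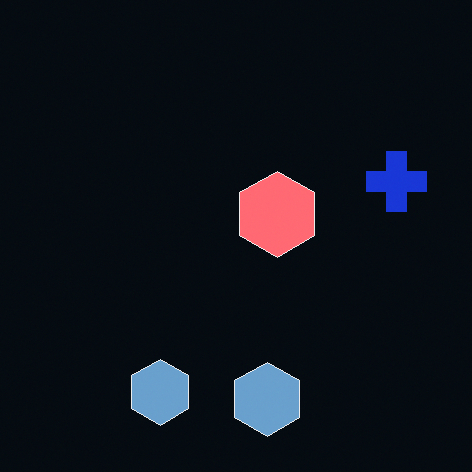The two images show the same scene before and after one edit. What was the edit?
The image was color-inverted (negative).

The light background has become dark and every shape's color is its complement — a photographic negative.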